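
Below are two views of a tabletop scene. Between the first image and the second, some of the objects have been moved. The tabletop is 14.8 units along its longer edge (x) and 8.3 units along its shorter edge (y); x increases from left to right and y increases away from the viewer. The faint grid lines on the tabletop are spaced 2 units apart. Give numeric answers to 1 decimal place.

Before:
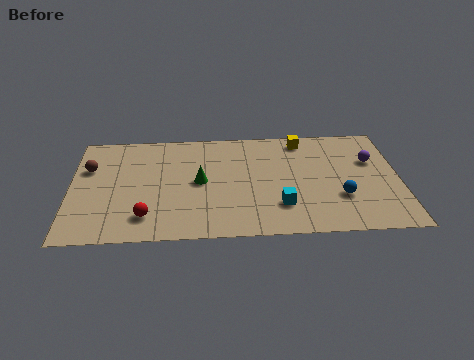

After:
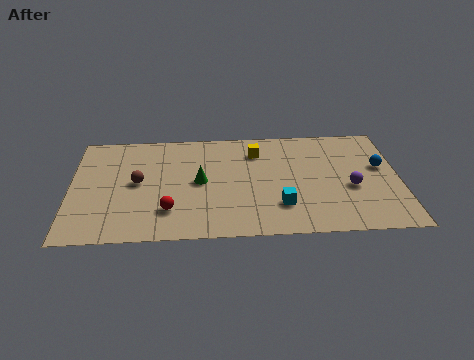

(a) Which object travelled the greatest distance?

the blue sphere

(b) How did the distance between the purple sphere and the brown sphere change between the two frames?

-3.2

The distance was about 12.8 in the first image and 9.6 in the second, so they moved 3.2 units closer together.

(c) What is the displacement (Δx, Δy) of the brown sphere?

(2.2, -1.2)

The brown sphere started near (0.8, 5.5) and ended near (3.0, 4.3).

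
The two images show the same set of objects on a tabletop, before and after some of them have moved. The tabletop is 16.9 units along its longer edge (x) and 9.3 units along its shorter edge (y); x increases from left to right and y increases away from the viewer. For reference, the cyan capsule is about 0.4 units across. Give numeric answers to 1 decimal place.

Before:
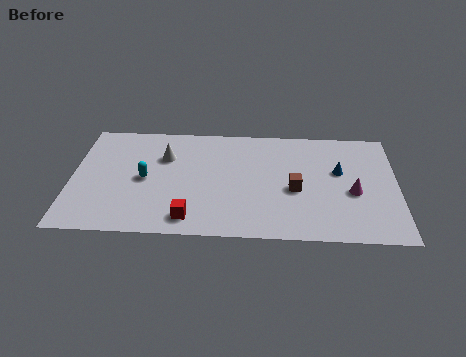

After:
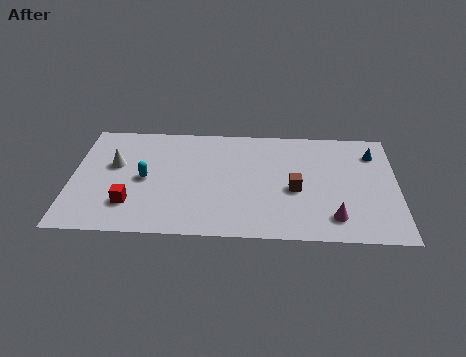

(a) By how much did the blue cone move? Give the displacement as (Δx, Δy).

(1.8, 1.6)

The blue cone started near (13.9, 5.6) and ended near (15.7, 7.2).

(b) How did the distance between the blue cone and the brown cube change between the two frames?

+2.4

The distance was about 2.8 in the first image and 5.2 in the second, so they moved 2.4 units further apart.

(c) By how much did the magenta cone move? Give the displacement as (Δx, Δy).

(-1.0, -2.1)

The magenta cone started near (14.6, 3.9) and ended near (13.6, 1.8).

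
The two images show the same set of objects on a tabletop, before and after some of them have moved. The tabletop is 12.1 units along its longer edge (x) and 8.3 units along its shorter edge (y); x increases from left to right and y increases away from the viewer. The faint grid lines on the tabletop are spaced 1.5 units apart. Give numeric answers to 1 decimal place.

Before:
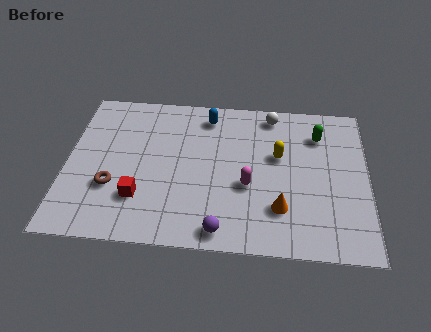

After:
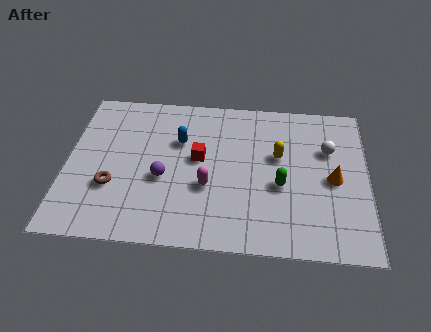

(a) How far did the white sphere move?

2.9

From (8.2, 7.3) to (10.5, 5.5), the white sphere covered √(2.3² + 1.8²) ≈ 2.9 units.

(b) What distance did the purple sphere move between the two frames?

3.5

The purple sphere was near (6.3, 0.9) before and (3.9, 3.4) after, so it travelled √(2.4² + 2.5²) ≈ 3.5 units.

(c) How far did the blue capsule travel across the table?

1.9

The blue capsule was near (5.6, 7.0) before and (4.5, 5.5) after, so it travelled √(1.1² + 1.5²) ≈ 1.9 units.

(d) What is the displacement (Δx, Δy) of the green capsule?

(-1.5, -2.9)

From the two frames, the green capsule sits at roughly (10.1, 6.3) before and (8.6, 3.4) after.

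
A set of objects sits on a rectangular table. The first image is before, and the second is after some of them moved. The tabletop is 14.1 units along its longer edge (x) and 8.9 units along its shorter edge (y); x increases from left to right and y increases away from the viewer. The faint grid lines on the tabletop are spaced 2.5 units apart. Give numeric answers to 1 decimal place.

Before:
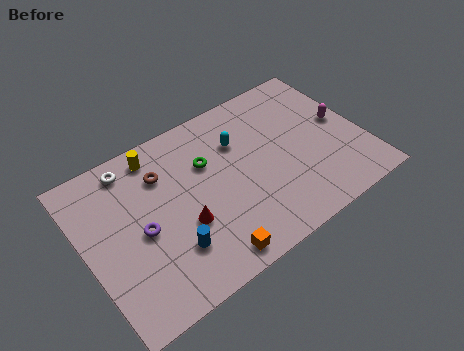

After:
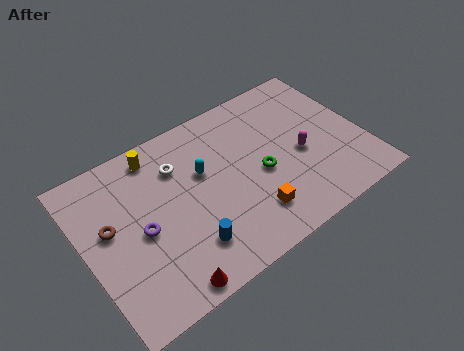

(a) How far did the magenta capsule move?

2.4

The magenta capsule moved from about (13.2, 4.7) to (10.9, 3.9), a distance of √(2.3² + 0.8²) ≈ 2.4.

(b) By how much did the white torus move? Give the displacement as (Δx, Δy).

(2.2, -1.2)

The white torus was at about (2.8, 7.7) and moved to about (5.0, 6.5).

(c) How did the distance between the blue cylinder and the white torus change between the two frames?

-1.0

They were about 5.4 units apart before and 4.4 after — 1.0 units closer together.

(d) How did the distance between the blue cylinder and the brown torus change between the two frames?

+0.4

Before: roughly 4.1 units apart; after: 4.5. That's 0.4 units further apart.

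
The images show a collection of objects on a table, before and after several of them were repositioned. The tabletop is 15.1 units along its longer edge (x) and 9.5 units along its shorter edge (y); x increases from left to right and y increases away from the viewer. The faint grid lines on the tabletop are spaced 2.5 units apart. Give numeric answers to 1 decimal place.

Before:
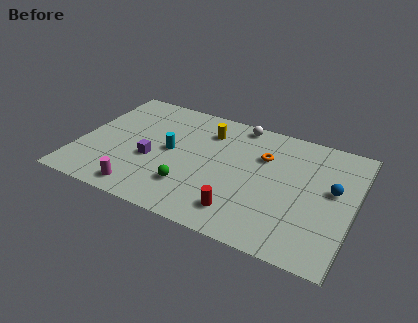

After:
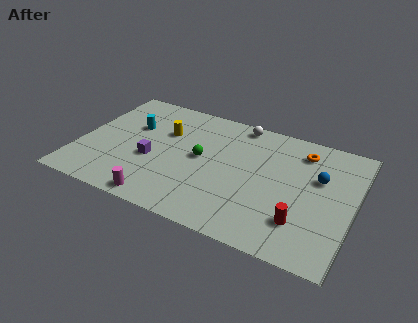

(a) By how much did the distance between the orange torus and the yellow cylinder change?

+4.3

The distance was about 3.3 in the first image and 7.6 in the second, so they moved 4.3 units further apart.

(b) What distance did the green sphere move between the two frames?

2.5

The green sphere moved from about (6.4, 2.5) to (6.7, 5.0), a distance of √(0.3² + 2.5²) ≈ 2.5.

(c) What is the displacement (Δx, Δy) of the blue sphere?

(-0.8, 0.6)

From the two frames, the blue sphere sits at roughly (13.9, 5.4) before and (13.1, 6.0) after.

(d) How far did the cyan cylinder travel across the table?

2.6

The cyan cylinder was near (5.0, 4.9) before and (2.7, 6.1) after, so it travelled √(2.3² + 1.2²) ≈ 2.6 units.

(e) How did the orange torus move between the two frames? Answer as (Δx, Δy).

(2.0, 1.2)

From the two frames, the orange torus sits at roughly (10.0, 6.5) before and (12.0, 7.7) after.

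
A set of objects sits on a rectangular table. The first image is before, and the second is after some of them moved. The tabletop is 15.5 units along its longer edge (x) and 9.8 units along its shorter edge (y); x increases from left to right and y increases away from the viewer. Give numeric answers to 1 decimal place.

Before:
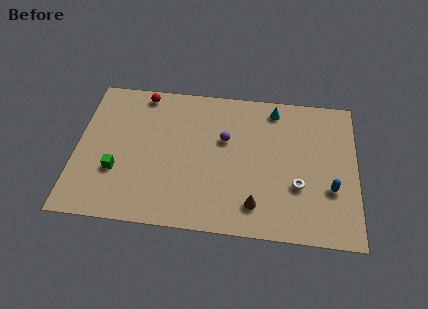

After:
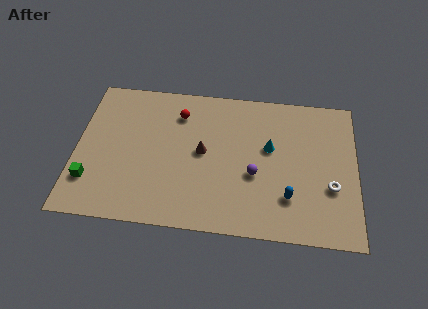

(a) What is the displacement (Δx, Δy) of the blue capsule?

(-2.3, -0.8)

The blue capsule started near (14.1, 3.4) and ended near (11.8, 2.6).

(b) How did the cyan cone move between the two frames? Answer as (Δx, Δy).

(-0.2, -2.7)

The cyan cone was at about (10.9, 8.5) and moved to about (10.7, 5.8).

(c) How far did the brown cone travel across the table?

4.4

From (10.0, 1.9) to (7.0, 5.1), the brown cone covered √(3.0² + 3.2²) ≈ 4.4 units.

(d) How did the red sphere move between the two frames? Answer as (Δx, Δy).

(2.1, -1.2)

The red sphere started near (3.5, 8.8) and ended near (5.6, 7.6).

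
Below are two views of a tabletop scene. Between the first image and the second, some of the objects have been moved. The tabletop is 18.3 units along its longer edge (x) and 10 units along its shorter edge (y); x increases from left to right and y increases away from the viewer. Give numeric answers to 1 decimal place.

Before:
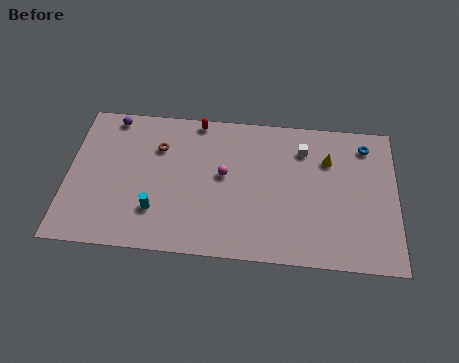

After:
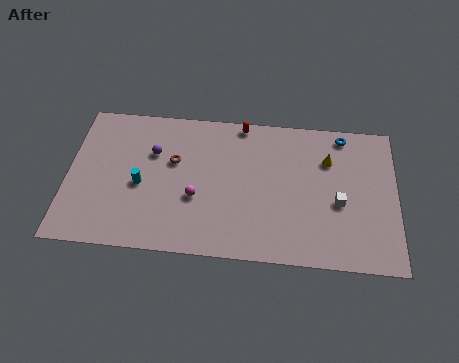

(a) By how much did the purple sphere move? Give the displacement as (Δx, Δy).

(2.4, -2.3)

The purple sphere was at about (2.3, 9.0) and moved to about (4.7, 6.7).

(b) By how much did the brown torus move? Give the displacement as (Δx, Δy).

(0.9, -0.9)

The brown torus started near (5.0, 7.1) and ended near (5.9, 6.2).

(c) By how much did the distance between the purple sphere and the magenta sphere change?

-3.5

They were about 7.3 units apart before and 3.8 after — 3.5 units closer together.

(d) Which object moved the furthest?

the white cube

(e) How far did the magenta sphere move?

2.3

From (8.7, 5.5) to (7.2, 3.8), the magenta sphere covered √(1.5² + 1.7²) ≈ 2.3 units.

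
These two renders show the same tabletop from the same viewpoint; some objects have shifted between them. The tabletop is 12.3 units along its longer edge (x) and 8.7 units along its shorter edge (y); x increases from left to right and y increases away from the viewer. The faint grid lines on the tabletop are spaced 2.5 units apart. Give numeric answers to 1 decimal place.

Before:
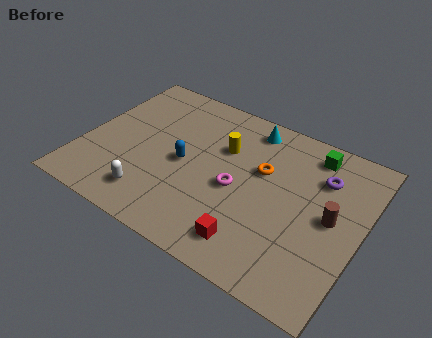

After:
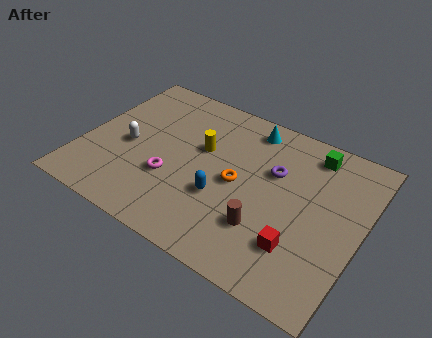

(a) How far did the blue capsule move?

2.1

From (4.5, 4.1) to (6.4, 3.1), the blue capsule covered √(1.9² + 1.0²) ≈ 2.1 units.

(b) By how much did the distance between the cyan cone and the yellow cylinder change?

+0.9

Before: roughly 1.9 units apart; after: 2.8. That's 0.9 units further apart.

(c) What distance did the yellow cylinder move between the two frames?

1.0

The yellow cylinder was near (6.0, 5.8) before and (5.1, 5.3) after, so it travelled √(0.9² + 0.5²) ≈ 1.0 units.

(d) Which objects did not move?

the cyan cone and the green cube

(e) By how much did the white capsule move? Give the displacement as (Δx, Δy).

(-1.5, 2.3)

The white capsule started near (3.5, 1.6) and ended near (2.0, 3.9).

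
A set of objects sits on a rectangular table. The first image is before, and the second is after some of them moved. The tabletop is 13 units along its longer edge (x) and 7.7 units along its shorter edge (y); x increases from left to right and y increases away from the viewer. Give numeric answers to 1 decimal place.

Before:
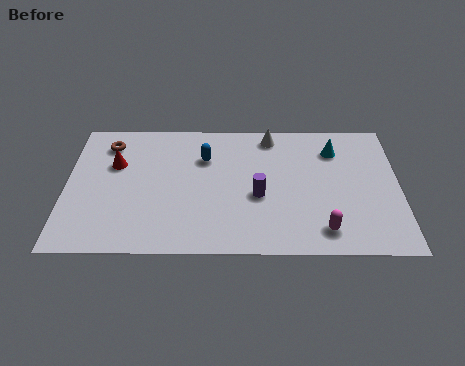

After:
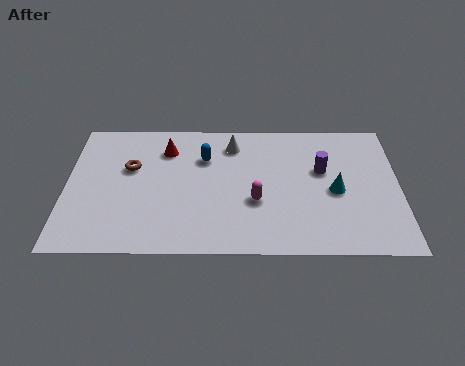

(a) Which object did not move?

the blue capsule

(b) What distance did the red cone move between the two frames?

2.2

The red cone was near (1.9, 5.0) before and (3.9, 5.9) after, so it travelled √(2.0² + 0.9²) ≈ 2.2 units.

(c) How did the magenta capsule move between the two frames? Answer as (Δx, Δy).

(-2.6, 1.6)

The magenta capsule started near (10.0, 1.3) and ended near (7.4, 2.9).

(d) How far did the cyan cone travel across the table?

2.4

The cyan cone was near (10.5, 5.9) before and (10.5, 3.5) after, so it travelled √(0.0² + 2.4²) ≈ 2.4 units.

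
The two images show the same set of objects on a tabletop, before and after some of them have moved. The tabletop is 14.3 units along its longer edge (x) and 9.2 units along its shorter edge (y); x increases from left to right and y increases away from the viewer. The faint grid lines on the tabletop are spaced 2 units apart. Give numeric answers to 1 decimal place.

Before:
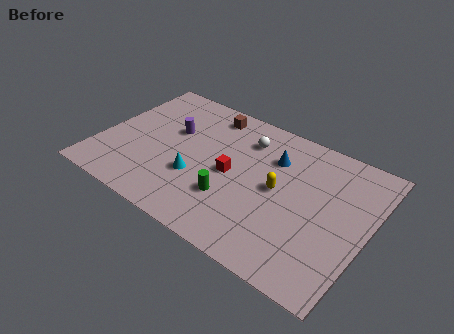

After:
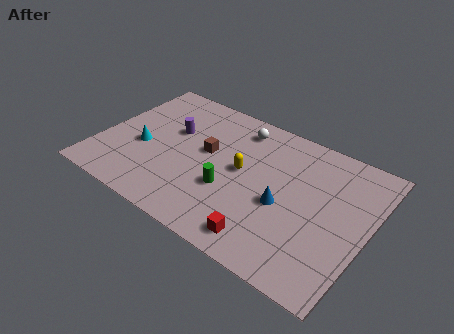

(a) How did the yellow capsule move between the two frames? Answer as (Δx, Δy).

(-2.0, 0.2)

The yellow capsule started near (9.6, 4.7) and ended near (7.6, 4.9).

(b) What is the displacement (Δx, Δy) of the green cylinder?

(-0.2, 0.5)

The green cylinder started near (7.4, 2.8) and ended near (7.2, 3.3).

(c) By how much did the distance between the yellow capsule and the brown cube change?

-3.4

They were about 5.4 units apart before and 2.0 after — 3.4 units closer together.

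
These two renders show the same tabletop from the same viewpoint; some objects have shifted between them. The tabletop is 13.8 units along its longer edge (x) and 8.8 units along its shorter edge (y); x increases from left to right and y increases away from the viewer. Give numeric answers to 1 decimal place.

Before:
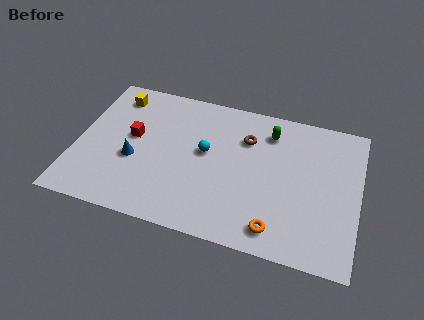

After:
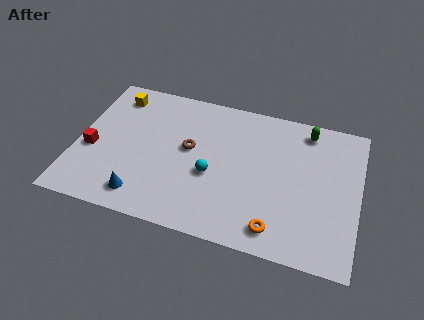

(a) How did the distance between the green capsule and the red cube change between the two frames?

+4.1

Before: roughly 6.9 units apart; after: 11.0. That's 4.1 units further apart.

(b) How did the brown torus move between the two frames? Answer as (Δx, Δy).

(-2.7, -1.4)

From the two frames, the brown torus sits at roughly (8.2, 6.3) before and (5.5, 4.9) after.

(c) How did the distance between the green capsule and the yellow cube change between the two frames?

+1.8

The distance was about 7.7 in the first image and 9.5 in the second, so they moved 1.8 units further apart.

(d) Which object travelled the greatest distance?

the brown torus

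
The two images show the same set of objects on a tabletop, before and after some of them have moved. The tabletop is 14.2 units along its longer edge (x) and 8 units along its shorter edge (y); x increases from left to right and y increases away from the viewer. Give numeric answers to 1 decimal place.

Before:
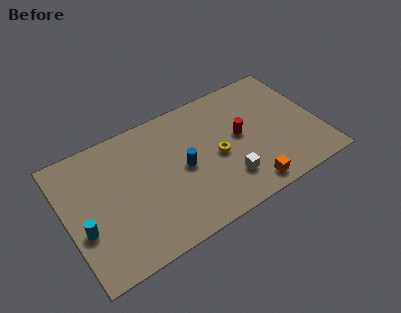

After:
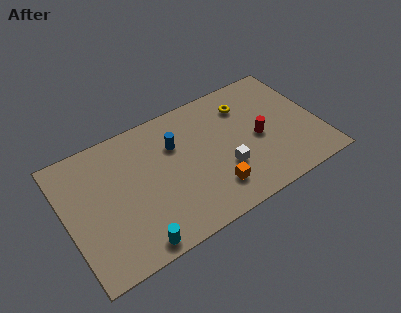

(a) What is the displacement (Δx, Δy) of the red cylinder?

(1.0, -0.6)

The red cylinder started near (9.8, 4.3) and ended near (10.8, 3.7).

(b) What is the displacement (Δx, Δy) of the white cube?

(0.0, 0.7)

The white cube started near (8.7, 2.0) and ended near (8.7, 2.7).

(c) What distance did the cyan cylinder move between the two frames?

3.3

From (0.8, 3.0) to (3.3, 0.8), the cyan cylinder covered √(2.5² + 2.2²) ≈ 3.3 units.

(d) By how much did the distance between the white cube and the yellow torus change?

+2.1

Before: roughly 1.7 units apart; after: 3.8. That's 2.1 units further apart.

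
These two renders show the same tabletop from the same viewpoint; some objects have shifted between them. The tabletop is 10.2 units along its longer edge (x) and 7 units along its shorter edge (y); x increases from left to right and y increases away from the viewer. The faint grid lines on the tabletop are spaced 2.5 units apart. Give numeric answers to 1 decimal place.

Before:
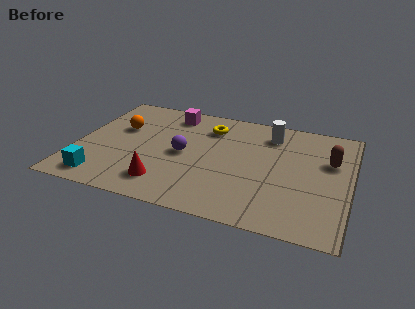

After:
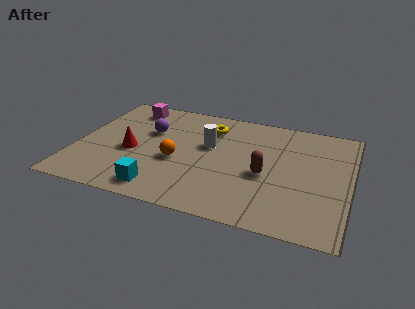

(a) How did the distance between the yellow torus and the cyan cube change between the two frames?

-1.1

They were about 5.7 units apart before and 4.6 after — 1.1 units closer together.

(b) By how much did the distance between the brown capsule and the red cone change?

-1.7

Before: roughly 6.7 units apart; after: 5.0. That's 1.7 units closer together.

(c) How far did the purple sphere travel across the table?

1.8

The purple sphere was near (4.0, 3.4) before and (2.6, 4.5) after, so it travelled √(1.4² + 1.1²) ≈ 1.8 units.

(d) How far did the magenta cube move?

1.6

From (3.3, 5.9) to (1.7, 5.9), the magenta cube covered √(1.6² + 0.0²) ≈ 1.6 units.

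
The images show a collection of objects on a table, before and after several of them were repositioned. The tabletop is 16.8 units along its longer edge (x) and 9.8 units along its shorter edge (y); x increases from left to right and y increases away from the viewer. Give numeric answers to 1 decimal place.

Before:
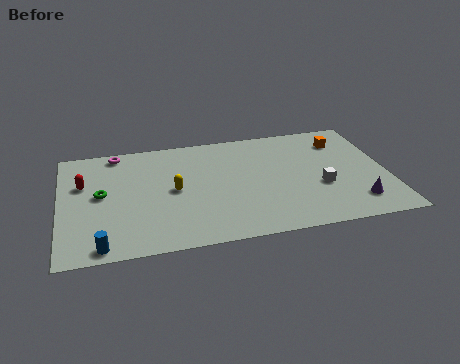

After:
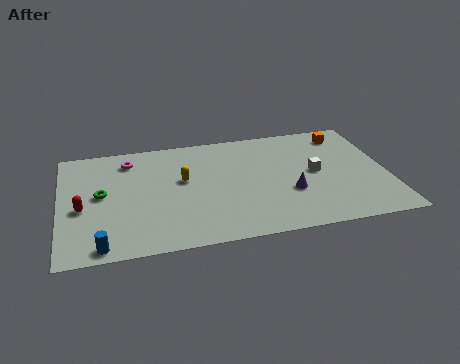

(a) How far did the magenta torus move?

1.0

The magenta torus was near (3.0, 8.8) before and (3.6, 8.0) after, so it travelled √(0.6² + 0.8²) ≈ 1.0 units.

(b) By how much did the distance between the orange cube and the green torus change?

+0.3

The distance was about 12.8 in the first image and 13.1 in the second, so they moved 0.3 units further apart.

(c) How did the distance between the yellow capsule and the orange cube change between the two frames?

-0.3

They were about 9.3 units apart before and 9.0 after — 0.3 units closer together.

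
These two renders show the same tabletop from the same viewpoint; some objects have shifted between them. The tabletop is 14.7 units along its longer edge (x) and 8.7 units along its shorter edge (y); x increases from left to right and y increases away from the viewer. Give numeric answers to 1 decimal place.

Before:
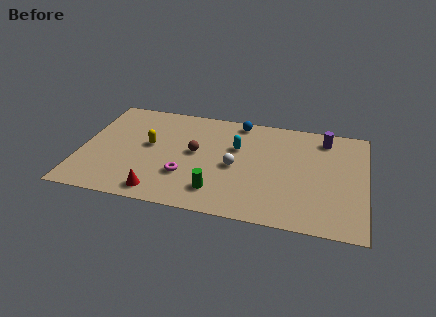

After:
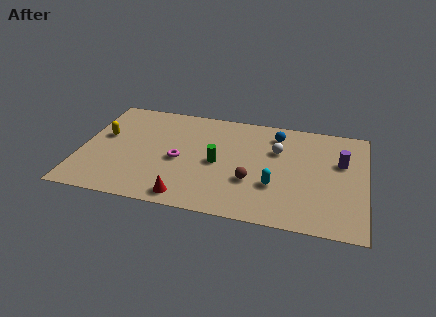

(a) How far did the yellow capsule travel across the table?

2.4

The yellow capsule was near (3.5, 4.8) before and (1.1, 5.1) after, so it travelled √(2.4² + 0.3²) ≈ 2.4 units.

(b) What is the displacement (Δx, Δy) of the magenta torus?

(-0.4, 1.2)

From the two frames, the magenta torus sits at roughly (5.5, 2.7) before and (5.1, 3.9) after.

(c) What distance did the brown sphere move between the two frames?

3.4

From (5.9, 4.7) to (8.9, 3.0), the brown sphere covered √(3.0² + 1.7²) ≈ 3.4 units.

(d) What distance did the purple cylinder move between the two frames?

2.0

The purple cylinder was near (12.5, 7.3) before and (13.4, 5.5) after, so it travelled √(0.9² + 1.8²) ≈ 2.0 units.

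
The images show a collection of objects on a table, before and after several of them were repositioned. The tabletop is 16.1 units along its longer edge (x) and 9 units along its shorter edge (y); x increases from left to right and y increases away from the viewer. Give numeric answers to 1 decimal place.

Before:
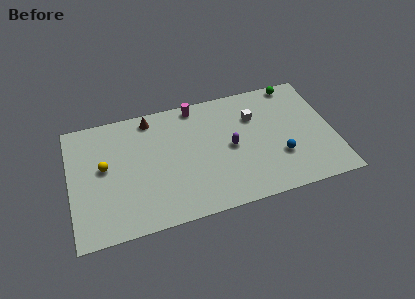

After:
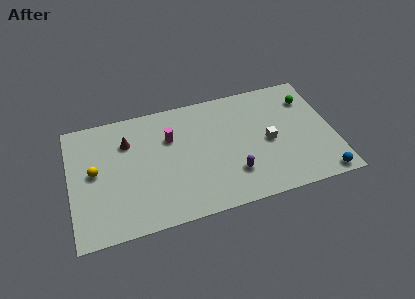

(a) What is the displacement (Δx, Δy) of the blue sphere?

(2.4, -2.1)

The blue sphere was at about (12.7, 2.9) and moved to about (15.1, 0.8).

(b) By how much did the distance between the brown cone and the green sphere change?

+2.2

They were about 9.0 units apart before and 11.2 after — 2.2 units further apart.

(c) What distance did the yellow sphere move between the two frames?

0.6

From (2.1, 5.0) to (1.5, 4.8), the yellow sphere covered √(0.6² + 0.2²) ≈ 0.6 units.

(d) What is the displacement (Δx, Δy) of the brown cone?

(-1.5, -1.4)

The brown cone was at about (5.1, 7.9) and moved to about (3.6, 6.5).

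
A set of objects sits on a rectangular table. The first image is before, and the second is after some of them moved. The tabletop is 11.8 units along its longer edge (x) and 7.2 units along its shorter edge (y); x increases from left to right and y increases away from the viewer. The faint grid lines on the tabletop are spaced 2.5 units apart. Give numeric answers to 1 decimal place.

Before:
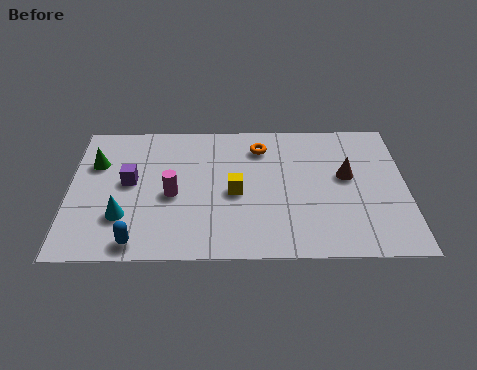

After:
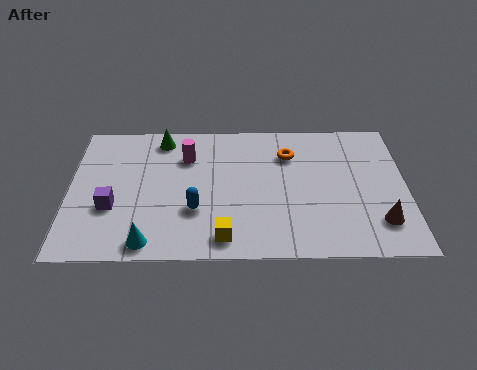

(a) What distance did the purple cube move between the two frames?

1.4

From (2.1, 3.9) to (1.5, 2.6), the purple cube covered √(0.6² + 1.3²) ≈ 1.4 units.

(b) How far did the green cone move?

2.6

The green cone moved from about (0.9, 4.9) to (3.2, 6.2), a distance of √(2.3² + 1.3²) ≈ 2.6.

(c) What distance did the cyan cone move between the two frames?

1.6

The cyan cone moved from about (1.9, 2.1) to (2.8, 0.8), a distance of √(0.9² + 1.3²) ≈ 1.6.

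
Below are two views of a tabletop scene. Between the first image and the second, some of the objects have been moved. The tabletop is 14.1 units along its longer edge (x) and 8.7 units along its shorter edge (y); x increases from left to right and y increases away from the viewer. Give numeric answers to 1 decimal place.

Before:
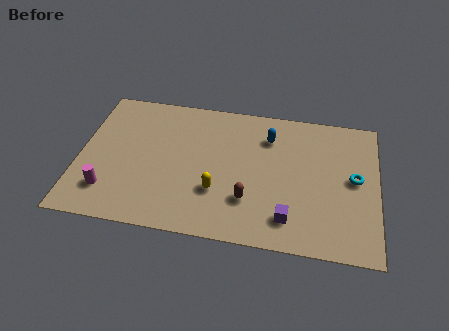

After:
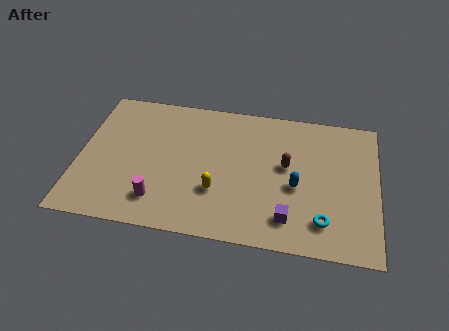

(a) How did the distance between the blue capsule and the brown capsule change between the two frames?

-2.9

Before: roughly 4.2 units apart; after: 1.3. That's 2.9 units closer together.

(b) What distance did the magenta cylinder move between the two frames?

2.4

The magenta cylinder was near (1.5, 2.0) before and (3.9, 1.8) after, so it travelled √(2.4² + 0.2²) ≈ 2.4 units.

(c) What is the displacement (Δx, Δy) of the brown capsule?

(1.7, 2.4)

The brown capsule was at about (8.1, 2.5) and moved to about (9.8, 4.9).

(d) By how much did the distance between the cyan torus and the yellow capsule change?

-1.5

The distance was about 6.6 in the first image and 5.1 in the second, so they moved 1.5 units closer together.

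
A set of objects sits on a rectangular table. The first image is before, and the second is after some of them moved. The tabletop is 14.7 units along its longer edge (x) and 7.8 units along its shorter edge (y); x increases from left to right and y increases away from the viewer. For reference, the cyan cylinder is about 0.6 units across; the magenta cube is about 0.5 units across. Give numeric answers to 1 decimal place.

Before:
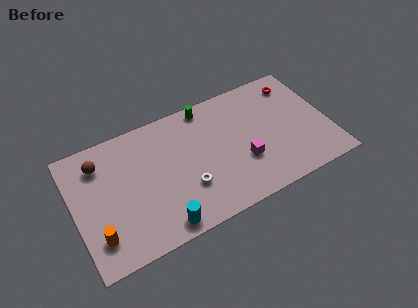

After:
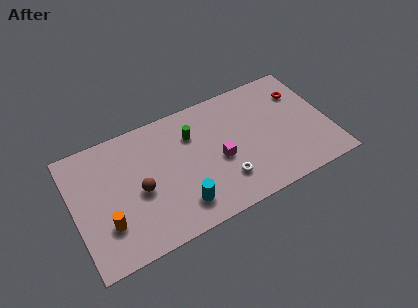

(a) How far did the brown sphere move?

3.3

The brown sphere was near (1.7, 6.1) before and (3.7, 3.5) after, so it travelled √(2.0² + 2.6²) ≈ 3.3 units.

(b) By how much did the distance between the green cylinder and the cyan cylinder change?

-2.8

They were about 7.0 units apart before and 4.2 after — 2.8 units closer together.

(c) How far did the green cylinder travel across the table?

1.7

From (8.0, 7.0) to (7.0, 5.6), the green cylinder covered √(1.0² + 1.4²) ≈ 1.7 units.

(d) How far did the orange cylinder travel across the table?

0.8

The orange cylinder moved from about (1.1, 1.8) to (1.7, 2.3), a distance of √(0.6² + 0.5²) ≈ 0.8.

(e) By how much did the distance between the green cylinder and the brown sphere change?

-2.5

The distance was about 6.4 in the first image and 3.9 in the second, so they moved 2.5 units closer together.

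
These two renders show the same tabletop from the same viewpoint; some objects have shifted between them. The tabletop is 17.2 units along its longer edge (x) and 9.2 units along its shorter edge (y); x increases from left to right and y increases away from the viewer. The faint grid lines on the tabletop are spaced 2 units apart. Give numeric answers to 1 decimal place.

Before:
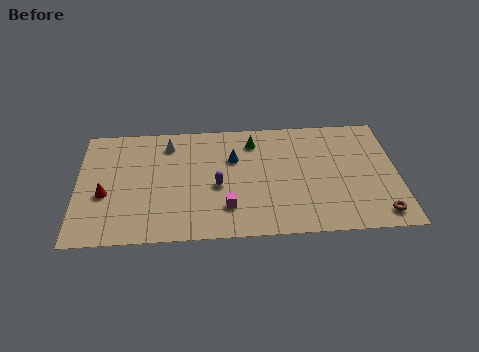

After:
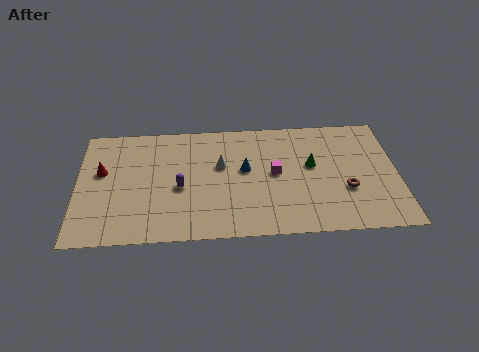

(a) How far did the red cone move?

1.8

From (1.5, 3.7) to (1.3, 5.5), the red cone covered √(0.2² + 1.8²) ≈ 1.8 units.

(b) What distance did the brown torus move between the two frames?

2.6

The brown torus moved from about (16.1, 1.3) to (14.4, 3.3), a distance of √(1.7² + 2.0²) ≈ 2.6.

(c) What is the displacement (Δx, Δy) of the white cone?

(2.8, -1.9)

From the two frames, the white cone sits at roughly (4.9, 7.5) before and (7.7, 5.6) after.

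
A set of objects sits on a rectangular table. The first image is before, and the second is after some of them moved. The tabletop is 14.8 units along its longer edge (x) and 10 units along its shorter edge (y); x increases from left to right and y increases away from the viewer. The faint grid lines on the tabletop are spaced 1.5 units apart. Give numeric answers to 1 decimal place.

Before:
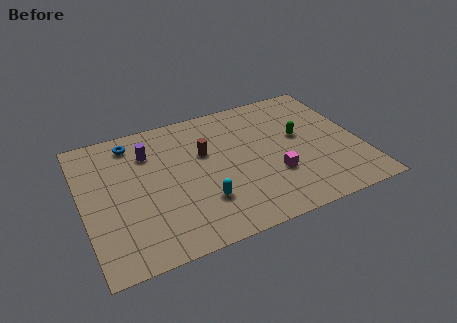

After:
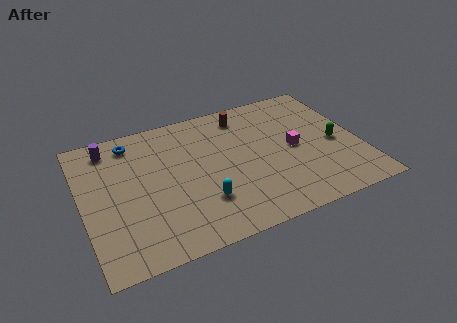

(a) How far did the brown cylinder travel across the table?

3.2

The brown cylinder moved from about (6.6, 6.3) to (9.0, 8.4), a distance of √(2.4² + 2.1²) ≈ 3.2.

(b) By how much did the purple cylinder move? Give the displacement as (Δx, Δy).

(-2.0, 1.1)

The purple cylinder was at about (3.7, 7.4) and moved to about (1.7, 8.5).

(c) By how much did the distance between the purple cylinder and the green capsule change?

+4.3

They were about 8.2 units apart before and 12.5 after — 4.3 units further apart.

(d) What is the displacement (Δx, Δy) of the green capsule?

(1.8, -1.2)

The green capsule was at about (11.7, 5.7) and moved to about (13.5, 4.5).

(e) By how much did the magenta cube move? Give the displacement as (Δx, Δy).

(1.3, 1.6)

The magenta cube started near (10.0, 3.3) and ended near (11.3, 4.9).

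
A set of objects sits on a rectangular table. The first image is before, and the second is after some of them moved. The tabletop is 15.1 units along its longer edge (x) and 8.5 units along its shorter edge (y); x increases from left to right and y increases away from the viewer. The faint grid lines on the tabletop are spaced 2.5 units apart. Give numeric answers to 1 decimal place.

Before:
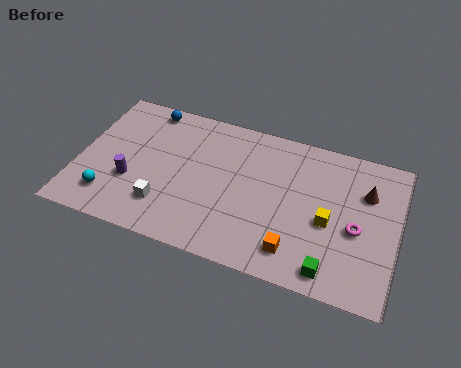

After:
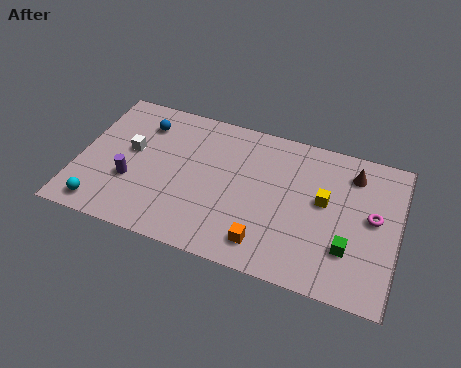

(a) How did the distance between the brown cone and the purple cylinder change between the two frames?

-0.4

Before: roughly 11.3 units apart; after: 10.9. That's 0.4 units closer together.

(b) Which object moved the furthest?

the white cube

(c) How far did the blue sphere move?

1.0

The blue sphere was near (2.9, 7.6) before and (2.8, 6.6) after, so it travelled √(0.1² + 1.0²) ≈ 1.0 units.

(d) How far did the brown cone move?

1.1

The brown cone was near (13.5, 5.9) before and (12.8, 6.8) after, so it travelled √(0.7² + 0.9²) ≈ 1.1 units.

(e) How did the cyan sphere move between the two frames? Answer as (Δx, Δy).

(-0.3, -0.7)

The cyan sphere started near (1.7, 1.8) and ended near (1.4, 1.1).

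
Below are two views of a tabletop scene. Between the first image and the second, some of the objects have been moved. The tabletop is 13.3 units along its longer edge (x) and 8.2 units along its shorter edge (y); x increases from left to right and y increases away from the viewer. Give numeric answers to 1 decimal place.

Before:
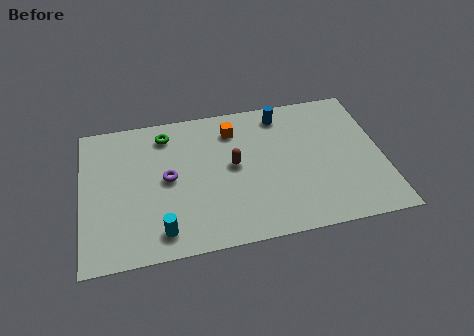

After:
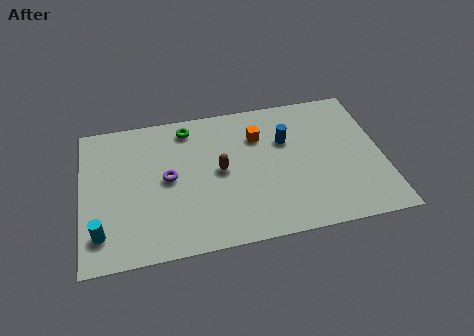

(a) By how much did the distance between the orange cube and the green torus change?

+0.3

The distance was about 3.0 in the first image and 3.3 in the second, so they moved 0.3 units further apart.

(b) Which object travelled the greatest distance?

the cyan cylinder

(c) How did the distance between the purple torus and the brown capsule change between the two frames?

-0.6

The distance was about 2.9 in the first image and 2.3 in the second, so they moved 0.6 units closer together.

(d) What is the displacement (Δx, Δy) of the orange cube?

(1.1, -0.6)

From the two frames, the orange cube sits at roughly (6.8, 6.5) before and (7.9, 5.9) after.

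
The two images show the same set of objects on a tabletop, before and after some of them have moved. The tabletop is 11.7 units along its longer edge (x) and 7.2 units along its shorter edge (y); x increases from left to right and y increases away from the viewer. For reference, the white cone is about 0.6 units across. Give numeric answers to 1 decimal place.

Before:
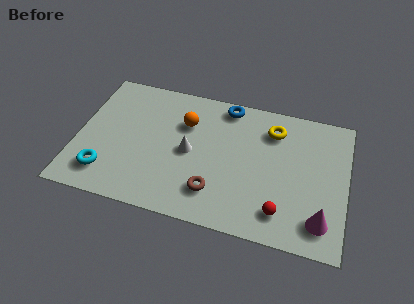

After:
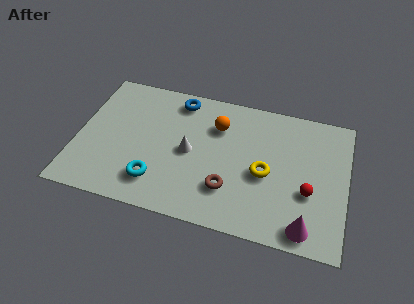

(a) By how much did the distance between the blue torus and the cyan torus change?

-2.3

They were about 6.9 units apart before and 4.6 after — 2.3 units closer together.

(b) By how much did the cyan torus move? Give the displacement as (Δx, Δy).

(2.2, 0.1)

The cyan torus was at about (1.4, 1.5) and moved to about (3.6, 1.6).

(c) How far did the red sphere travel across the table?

1.7

From (9.0, 1.4) to (10.1, 2.7), the red sphere covered √(1.1² + 1.3²) ≈ 1.7 units.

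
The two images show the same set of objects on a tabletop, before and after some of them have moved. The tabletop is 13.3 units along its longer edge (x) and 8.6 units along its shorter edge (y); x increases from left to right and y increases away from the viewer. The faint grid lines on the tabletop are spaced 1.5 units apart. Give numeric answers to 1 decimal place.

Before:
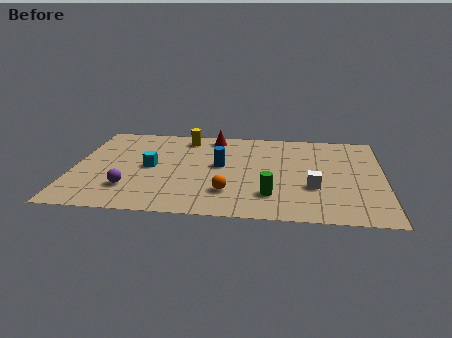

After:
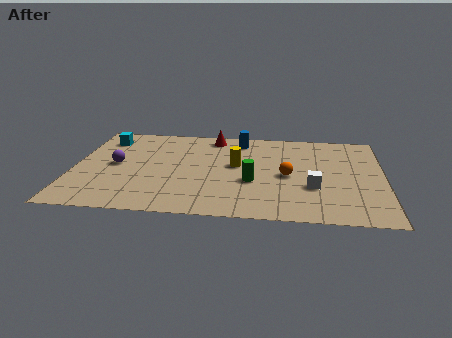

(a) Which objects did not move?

the white cube and the red cone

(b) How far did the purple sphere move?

2.3

The purple sphere was near (2.5, 2.2) before and (1.8, 4.4) after, so it travelled √(0.7² + 2.2²) ≈ 2.3 units.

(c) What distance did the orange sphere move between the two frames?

3.1

The orange sphere was near (6.7, 2.2) before and (9.2, 4.0) after, so it travelled √(2.5² + 1.8²) ≈ 3.1 units.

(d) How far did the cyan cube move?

3.3

The cyan cube moved from about (3.3, 4.3) to (1.2, 6.9), a distance of √(2.1² + 2.6²) ≈ 3.3.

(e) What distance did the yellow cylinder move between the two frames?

3.4

The yellow cylinder moved from about (4.7, 7.3) to (7.0, 4.8), a distance of √(2.3² + 2.5²) ≈ 3.4.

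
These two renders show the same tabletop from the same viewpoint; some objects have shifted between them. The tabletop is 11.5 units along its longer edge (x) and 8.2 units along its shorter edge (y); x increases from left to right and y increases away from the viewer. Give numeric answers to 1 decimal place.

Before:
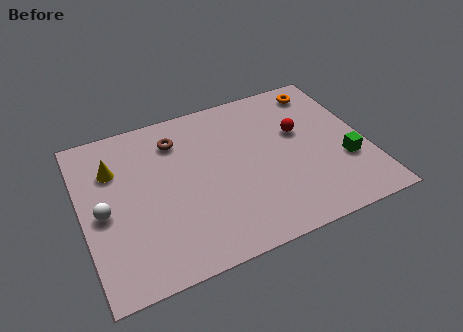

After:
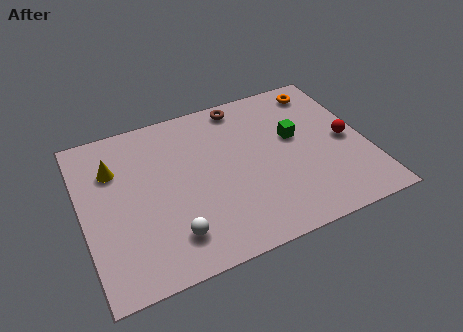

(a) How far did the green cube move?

2.7

The green cube was near (10.5, 2.8) before and (8.7, 4.8) after, so it travelled √(1.8² + 2.0²) ≈ 2.7 units.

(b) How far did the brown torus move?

2.9

The brown torus moved from about (4.0, 6.4) to (6.8, 7.3), a distance of √(2.8² + 0.9²) ≈ 2.9.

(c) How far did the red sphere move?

2.1

From (8.9, 5.0) to (10.7, 3.9), the red sphere covered √(1.8² + 1.1²) ≈ 2.1 units.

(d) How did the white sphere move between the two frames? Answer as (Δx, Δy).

(2.5, -2.1)

The white sphere was at about (0.8, 3.8) and moved to about (3.3, 1.7).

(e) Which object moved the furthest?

the white sphere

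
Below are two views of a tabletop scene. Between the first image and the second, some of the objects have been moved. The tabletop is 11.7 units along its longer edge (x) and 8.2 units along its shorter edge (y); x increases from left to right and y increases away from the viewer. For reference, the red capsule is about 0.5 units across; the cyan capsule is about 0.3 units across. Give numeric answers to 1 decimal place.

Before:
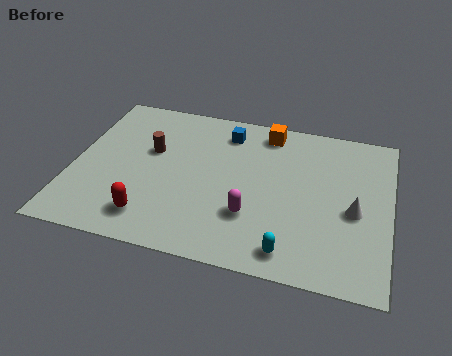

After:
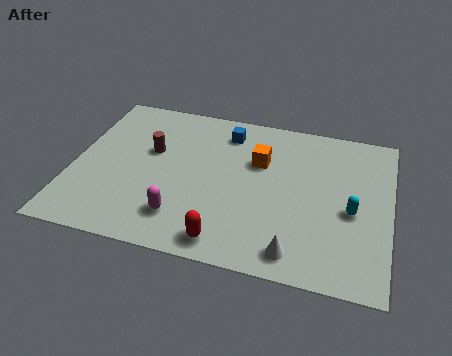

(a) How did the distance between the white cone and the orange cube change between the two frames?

-0.3

The distance was about 4.9 in the first image and 4.6 in the second, so they moved 0.3 units closer together.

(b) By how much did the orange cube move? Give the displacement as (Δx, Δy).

(-0.2, -1.7)

From the two frames, the orange cube sits at roughly (7.0, 7.1) before and (6.8, 5.4) after.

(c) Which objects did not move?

the brown cylinder and the blue cube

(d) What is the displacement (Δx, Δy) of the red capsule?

(2.8, -0.5)

From the two frames, the red capsule sits at roughly (3.1, 1.5) before and (5.9, 1.0) after.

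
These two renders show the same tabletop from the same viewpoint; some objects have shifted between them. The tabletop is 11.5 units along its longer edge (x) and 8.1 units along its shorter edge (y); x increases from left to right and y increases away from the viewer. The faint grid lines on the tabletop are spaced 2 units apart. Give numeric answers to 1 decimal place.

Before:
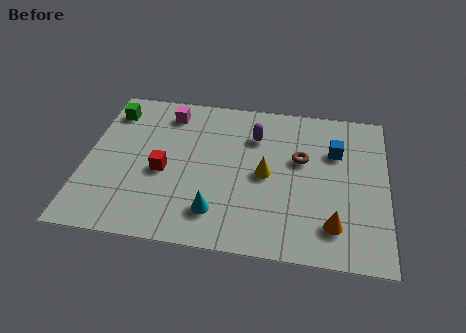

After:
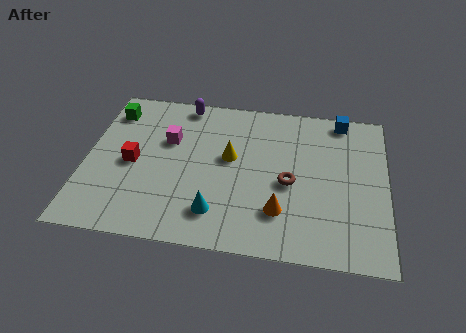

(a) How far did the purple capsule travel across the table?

3.1

The purple capsule was near (6.4, 5.9) before and (3.6, 7.3) after, so it travelled √(2.8² + 1.4²) ≈ 3.1 units.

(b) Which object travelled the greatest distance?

the purple capsule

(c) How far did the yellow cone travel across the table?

1.6

The yellow cone moved from about (6.9, 3.9) to (5.5, 4.6), a distance of √(1.4² + 0.7²) ≈ 1.6.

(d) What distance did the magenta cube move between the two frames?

1.5

The magenta cube moved from about (3.0, 6.7) to (3.1, 5.2), a distance of √(0.1² + 1.5²) ≈ 1.5.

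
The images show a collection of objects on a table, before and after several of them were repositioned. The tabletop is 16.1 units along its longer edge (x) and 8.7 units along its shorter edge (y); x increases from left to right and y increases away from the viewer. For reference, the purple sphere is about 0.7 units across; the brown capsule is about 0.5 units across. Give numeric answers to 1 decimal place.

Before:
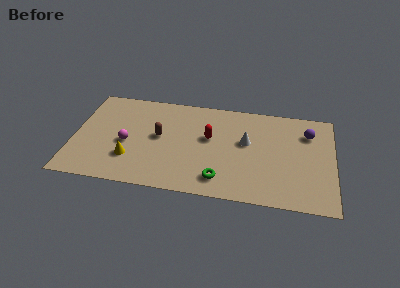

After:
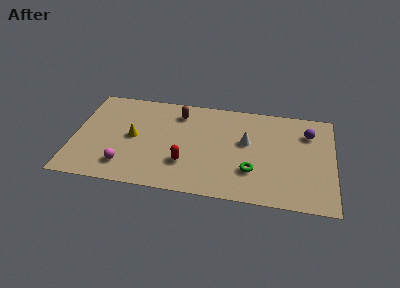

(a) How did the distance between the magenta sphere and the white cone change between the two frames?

+0.6

The distance was about 7.5 in the first image and 8.1 in the second, so they moved 0.6 units further apart.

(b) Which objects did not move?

the white cone and the purple sphere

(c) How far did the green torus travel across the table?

2.1

From (9.2, 1.6) to (11.1, 2.6), the green torus covered √(1.9² + 1.0²) ≈ 2.1 units.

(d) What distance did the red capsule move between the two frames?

2.9

From (8.4, 5.1) to (7.0, 2.6), the red capsule covered √(1.4² + 2.5²) ≈ 2.9 units.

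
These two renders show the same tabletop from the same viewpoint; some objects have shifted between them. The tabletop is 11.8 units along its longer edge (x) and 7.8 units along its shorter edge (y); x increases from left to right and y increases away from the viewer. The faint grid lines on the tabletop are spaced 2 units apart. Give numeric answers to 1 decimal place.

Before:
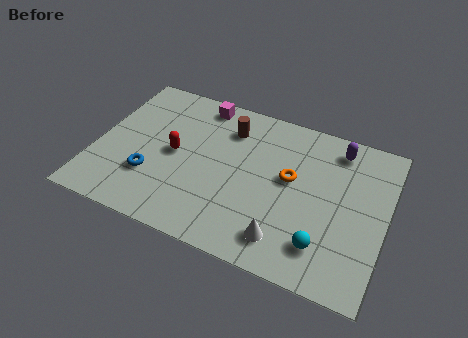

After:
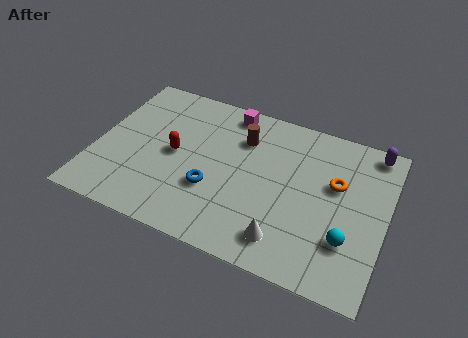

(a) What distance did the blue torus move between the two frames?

2.5

From (2.4, 2.4) to (4.9, 2.7), the blue torus covered √(2.5² + 0.3²) ≈ 2.5 units.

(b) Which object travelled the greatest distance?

the blue torus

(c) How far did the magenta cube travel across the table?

1.2

The magenta cube was near (3.9, 6.9) before and (5.1, 6.9) after, so it travelled √(1.2² + 0.0²) ≈ 1.2 units.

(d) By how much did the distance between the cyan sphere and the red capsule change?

+0.7

They were about 6.7 units apart before and 7.4 after — 0.7 units further apart.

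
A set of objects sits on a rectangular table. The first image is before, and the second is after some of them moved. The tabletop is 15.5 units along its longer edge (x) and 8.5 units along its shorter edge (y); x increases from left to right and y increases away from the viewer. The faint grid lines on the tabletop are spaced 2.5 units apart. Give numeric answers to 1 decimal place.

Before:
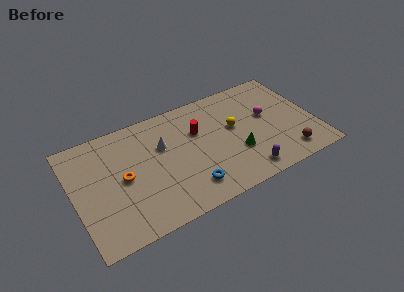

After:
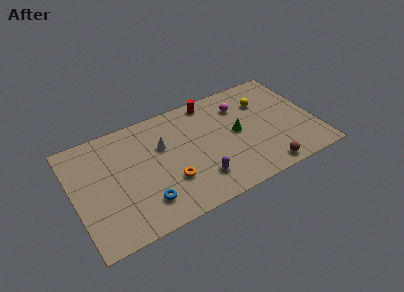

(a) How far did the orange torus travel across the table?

3.2

The orange torus was near (3.1, 4.2) before and (5.9, 2.7) after, so it travelled √(2.8² + 1.5²) ≈ 3.2 units.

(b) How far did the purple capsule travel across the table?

3.0

The purple capsule moved from about (10.6, 1.2) to (7.7, 2.0), a distance of √(2.9² + 0.8²) ≈ 3.0.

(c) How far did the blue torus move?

2.8

From (7.0, 1.7) to (4.2, 1.9), the blue torus covered √(2.8² + 0.2²) ≈ 2.8 units.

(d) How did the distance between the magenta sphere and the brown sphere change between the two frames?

+2.0

Before: roughly 3.6 units apart; after: 5.6. That's 2.0 units further apart.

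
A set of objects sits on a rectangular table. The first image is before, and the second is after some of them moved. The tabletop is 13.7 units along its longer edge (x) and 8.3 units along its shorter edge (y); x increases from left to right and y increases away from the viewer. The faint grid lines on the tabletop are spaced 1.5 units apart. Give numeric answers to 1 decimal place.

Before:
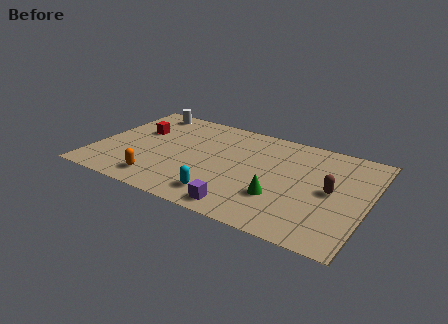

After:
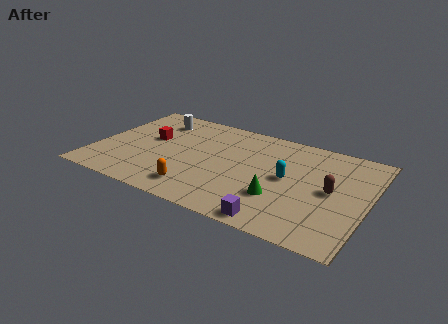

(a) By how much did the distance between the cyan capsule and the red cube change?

+0.9

They were about 6.2 units apart before and 7.1 after — 0.9 units further apart.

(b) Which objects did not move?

the brown capsule and the green cone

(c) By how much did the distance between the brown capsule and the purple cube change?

-1.0

Before: roughly 5.1 units apart; after: 4.1. That's 1.0 units closer together.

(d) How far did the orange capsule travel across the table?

1.9

From (3.6, 1.4) to (5.5, 1.5), the orange capsule covered √(1.9² + 0.1²) ≈ 1.9 units.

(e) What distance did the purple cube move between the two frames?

1.7

From (7.9, 1.0) to (9.6, 0.8), the purple cube covered √(1.7² + 0.2²) ≈ 1.7 units.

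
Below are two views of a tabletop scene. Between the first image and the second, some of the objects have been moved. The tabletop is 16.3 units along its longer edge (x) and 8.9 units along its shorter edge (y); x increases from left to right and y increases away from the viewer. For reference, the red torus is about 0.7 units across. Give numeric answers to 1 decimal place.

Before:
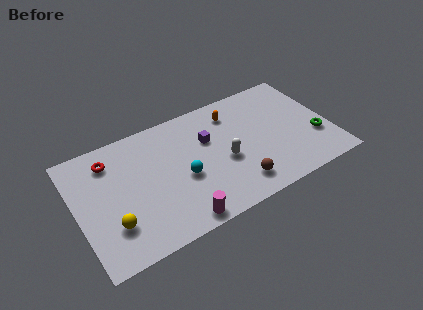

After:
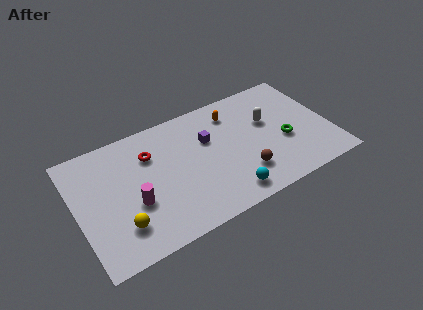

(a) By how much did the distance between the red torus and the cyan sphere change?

+1.3

Before: roughly 5.4 units apart; after: 6.7. That's 1.3 units further apart.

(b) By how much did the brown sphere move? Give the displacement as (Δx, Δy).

(0.5, 0.6)

The brown sphere started near (9.9, 1.7) and ended near (10.4, 2.3).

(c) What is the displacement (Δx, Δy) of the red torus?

(2.5, -0.7)

The red torus started near (2.4, 7.1) and ended near (4.9, 6.4).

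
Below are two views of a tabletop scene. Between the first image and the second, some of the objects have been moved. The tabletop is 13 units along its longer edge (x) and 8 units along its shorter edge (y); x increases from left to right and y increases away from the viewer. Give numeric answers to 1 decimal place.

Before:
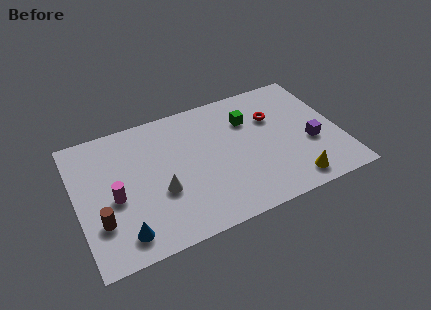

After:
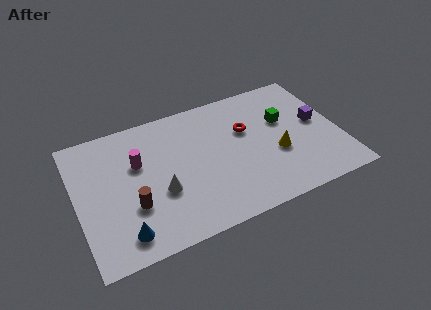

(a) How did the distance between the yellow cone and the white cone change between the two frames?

-0.8

Before: roughly 6.6 units apart; after: 5.8. That's 0.8 units closer together.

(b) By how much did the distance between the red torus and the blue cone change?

-1.4

They were about 8.9 units apart before and 7.5 after — 1.4 units closer together.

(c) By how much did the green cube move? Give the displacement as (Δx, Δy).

(1.7, -0.7)

The green cube started near (8.7, 5.7) and ended near (10.4, 5.0).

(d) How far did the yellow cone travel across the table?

2.1

The yellow cone moved from about (10.3, 1.1) to (9.8, 3.1), a distance of √(0.5² + 2.0²) ≈ 2.1.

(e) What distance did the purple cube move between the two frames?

1.3

From (11.5, 3.1) to (12.0, 4.3), the purple cube covered √(0.5² + 1.2²) ≈ 1.3 units.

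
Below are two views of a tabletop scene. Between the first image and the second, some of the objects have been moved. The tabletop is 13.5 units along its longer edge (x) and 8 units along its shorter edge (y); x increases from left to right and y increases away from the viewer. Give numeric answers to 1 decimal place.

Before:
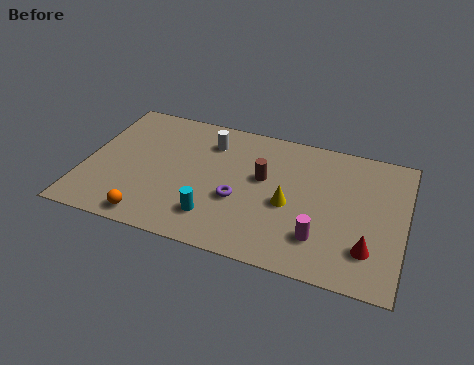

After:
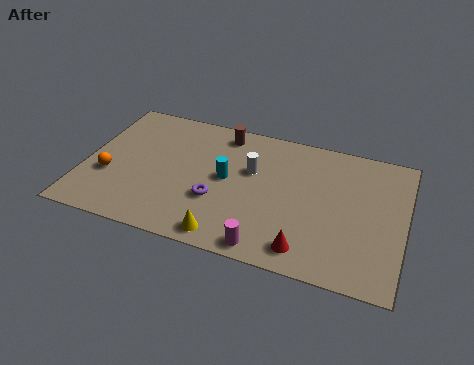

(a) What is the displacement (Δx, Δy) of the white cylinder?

(1.9, -1.2)

From the two frames, the white cylinder sits at roughly (5.1, 6.2) before and (7.0, 5.0) after.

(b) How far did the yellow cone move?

3.5

The yellow cone moved from about (8.7, 3.5) to (6.3, 0.9), a distance of √(2.4² + 2.6²) ≈ 3.5.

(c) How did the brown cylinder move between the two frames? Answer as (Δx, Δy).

(-1.9, 2.2)

From the two frames, the brown cylinder sits at roughly (7.5, 4.7) before and (5.6, 6.9) after.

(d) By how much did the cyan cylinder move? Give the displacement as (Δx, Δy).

(0.3, 2.4)

The cyan cylinder was at about (5.7, 1.8) and moved to about (6.0, 4.2).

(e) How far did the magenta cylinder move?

2.4

The magenta cylinder moved from about (10.1, 2.0) to (8.0, 0.8), a distance of √(2.1² + 1.2²) ≈ 2.4.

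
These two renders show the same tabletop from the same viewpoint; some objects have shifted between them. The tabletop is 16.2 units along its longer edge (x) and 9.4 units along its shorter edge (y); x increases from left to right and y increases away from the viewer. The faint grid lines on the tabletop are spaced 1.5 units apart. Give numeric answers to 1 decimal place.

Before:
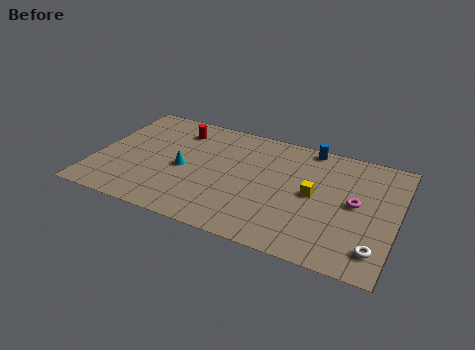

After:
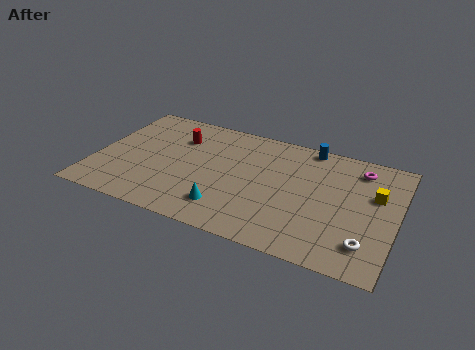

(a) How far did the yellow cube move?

3.4

From (11.8, 4.8) to (15.0, 5.9), the yellow cube covered √(3.2² + 1.1²) ≈ 3.4 units.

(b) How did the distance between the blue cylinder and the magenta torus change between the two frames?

-1.7

The distance was about 4.6 in the first image and 2.9 in the second, so they moved 1.7 units closer together.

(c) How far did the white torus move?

0.5

The white torus moved from about (15.3, 1.8) to (14.8, 2.0), a distance of √(0.5² + 0.2²) ≈ 0.5.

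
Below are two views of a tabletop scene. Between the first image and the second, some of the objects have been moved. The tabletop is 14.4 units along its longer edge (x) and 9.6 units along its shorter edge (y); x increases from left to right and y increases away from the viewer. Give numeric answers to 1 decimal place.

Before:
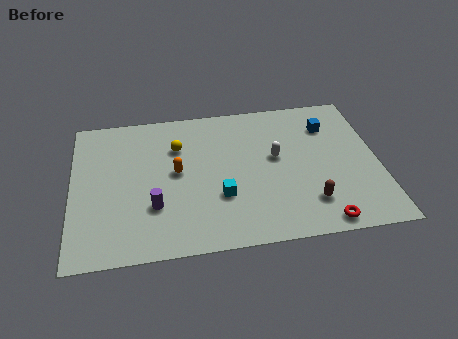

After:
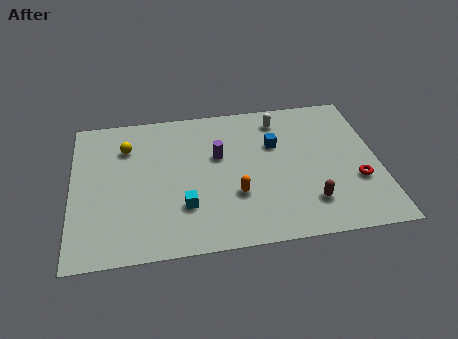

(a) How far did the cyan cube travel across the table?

1.7

The cyan cube moved from about (6.9, 3.2) to (5.2, 2.8), a distance of √(1.7² + 0.4²) ≈ 1.7.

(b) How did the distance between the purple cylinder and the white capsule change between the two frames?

-2.6

Before: roughly 6.3 units apart; after: 3.7. That's 2.6 units closer together.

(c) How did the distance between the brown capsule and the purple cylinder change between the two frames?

-1.7

The distance was about 7.2 in the first image and 5.5 in the second, so they moved 1.7 units closer together.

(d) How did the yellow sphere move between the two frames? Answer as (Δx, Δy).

(-2.4, 0.3)

The yellow sphere started near (5.0, 6.8) and ended near (2.6, 7.1).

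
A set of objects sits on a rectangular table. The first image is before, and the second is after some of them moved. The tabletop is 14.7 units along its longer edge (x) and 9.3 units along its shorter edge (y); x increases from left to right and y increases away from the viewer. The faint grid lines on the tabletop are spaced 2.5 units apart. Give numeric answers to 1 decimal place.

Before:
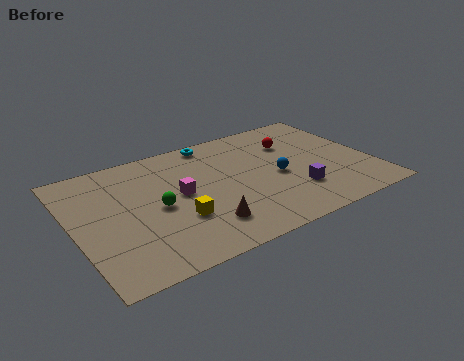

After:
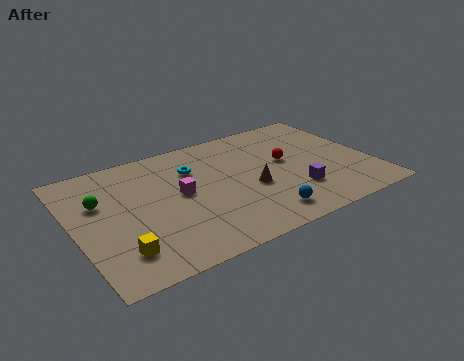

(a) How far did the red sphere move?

1.5

The red sphere moved from about (11.2, 6.6) to (10.6, 5.2), a distance of √(0.6² + 1.4²) ≈ 1.5.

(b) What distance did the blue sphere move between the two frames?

3.0

From (10.0, 4.2) to (8.7, 1.5), the blue sphere covered √(1.3² + 2.7²) ≈ 3.0 units.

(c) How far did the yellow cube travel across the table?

3.2

From (4.8, 3.1) to (1.8, 2.0), the yellow cube covered √(3.0² + 1.1²) ≈ 3.2 units.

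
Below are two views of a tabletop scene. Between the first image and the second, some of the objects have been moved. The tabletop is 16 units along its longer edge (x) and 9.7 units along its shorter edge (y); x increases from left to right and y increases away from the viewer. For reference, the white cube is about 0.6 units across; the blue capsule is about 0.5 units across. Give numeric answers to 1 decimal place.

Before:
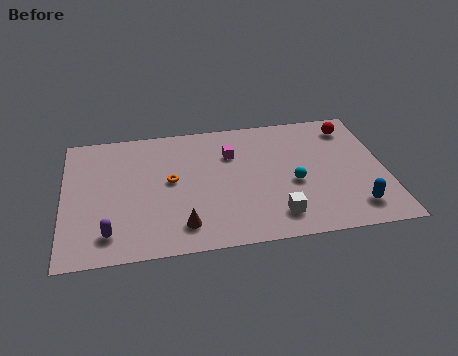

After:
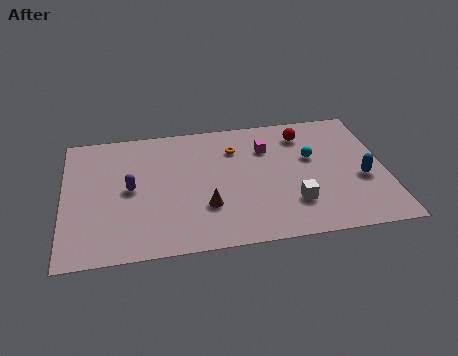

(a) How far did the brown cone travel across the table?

1.7

The brown cone moved from about (5.8, 1.8) to (7.0, 3.0), a distance of √(1.2² + 1.2²) ≈ 1.7.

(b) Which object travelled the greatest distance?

the orange torus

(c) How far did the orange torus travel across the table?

3.9

The orange torus moved from about (5.3, 5.2) to (8.6, 7.2), a distance of √(3.3² + 2.0²) ≈ 3.9.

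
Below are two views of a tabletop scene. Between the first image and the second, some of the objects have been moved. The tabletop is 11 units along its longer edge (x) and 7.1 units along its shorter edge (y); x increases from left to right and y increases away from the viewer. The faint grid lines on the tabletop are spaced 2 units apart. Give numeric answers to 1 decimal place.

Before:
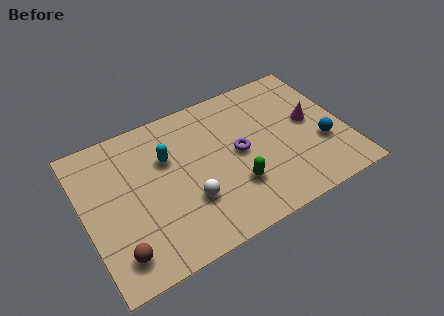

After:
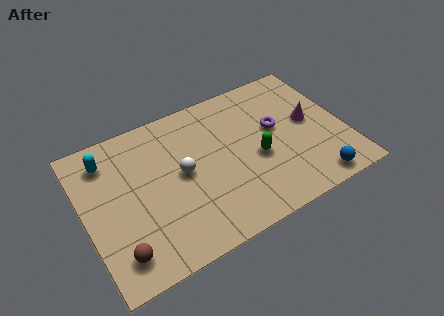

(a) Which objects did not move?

the brown sphere and the magenta cone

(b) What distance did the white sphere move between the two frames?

1.4

The white sphere was near (4.2, 2.3) before and (4.1, 3.7) after, so it travelled √(0.1² + 1.4²) ≈ 1.4 units.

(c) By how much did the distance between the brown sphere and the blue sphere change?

-0.7

They were about 8.9 units apart before and 8.2 after — 0.7 units closer together.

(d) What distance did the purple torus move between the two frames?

1.8

From (6.5, 3.6) to (8.2, 4.1), the purple torus covered √(1.7² + 0.5²) ≈ 1.8 units.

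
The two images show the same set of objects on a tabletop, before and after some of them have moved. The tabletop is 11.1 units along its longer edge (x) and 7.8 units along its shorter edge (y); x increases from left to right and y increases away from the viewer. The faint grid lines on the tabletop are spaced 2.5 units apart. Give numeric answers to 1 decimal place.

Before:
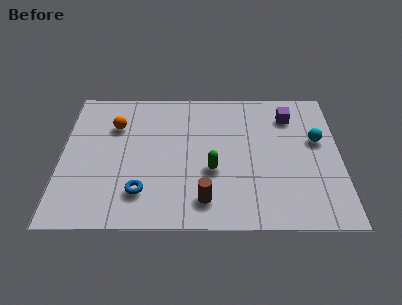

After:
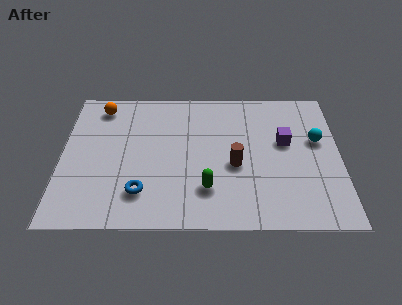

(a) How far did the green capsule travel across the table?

1.0

The green capsule moved from about (6.0, 3.0) to (5.8, 2.0), a distance of √(0.2² + 1.0²) ≈ 1.0.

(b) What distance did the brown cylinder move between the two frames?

2.2

The brown cylinder was near (5.7, 1.4) before and (6.9, 3.3) after, so it travelled √(1.2² + 1.9²) ≈ 2.2 units.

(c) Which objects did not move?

the blue torus and the cyan sphere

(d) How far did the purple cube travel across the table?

1.5

From (9.1, 6.1) to (8.9, 4.6), the purple cube covered √(0.2² + 1.5²) ≈ 1.5 units.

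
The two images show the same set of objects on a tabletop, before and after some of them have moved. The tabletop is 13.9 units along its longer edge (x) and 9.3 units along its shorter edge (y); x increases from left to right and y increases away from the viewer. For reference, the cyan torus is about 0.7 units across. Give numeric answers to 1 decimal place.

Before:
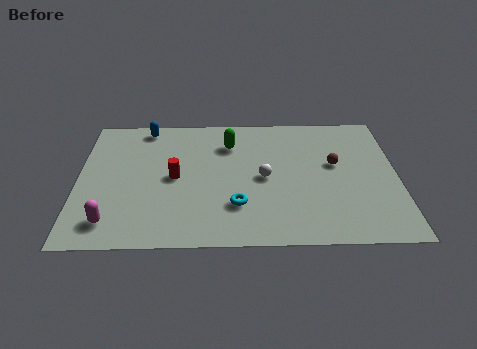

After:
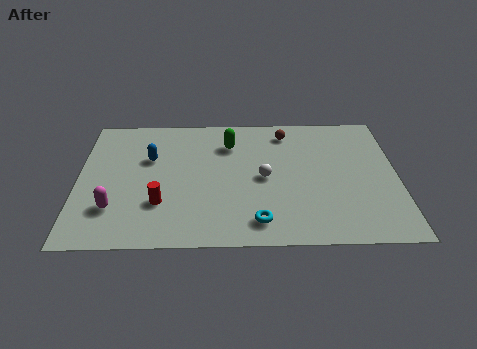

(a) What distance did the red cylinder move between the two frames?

1.9

The red cylinder was near (4.2, 4.6) before and (3.6, 2.8) after, so it travelled √(0.6² + 1.8²) ≈ 1.9 units.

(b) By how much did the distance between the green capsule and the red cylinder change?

+1.8

They were about 3.4 units apart before and 5.2 after — 1.8 units further apart.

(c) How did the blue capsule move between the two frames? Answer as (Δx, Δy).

(0.2, -2.3)

The blue capsule started near (2.9, 8.3) and ended near (3.1, 6.0).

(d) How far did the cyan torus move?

1.4

From (6.9, 2.6) to (7.8, 1.5), the cyan torus covered √(0.9² + 1.1²) ≈ 1.4 units.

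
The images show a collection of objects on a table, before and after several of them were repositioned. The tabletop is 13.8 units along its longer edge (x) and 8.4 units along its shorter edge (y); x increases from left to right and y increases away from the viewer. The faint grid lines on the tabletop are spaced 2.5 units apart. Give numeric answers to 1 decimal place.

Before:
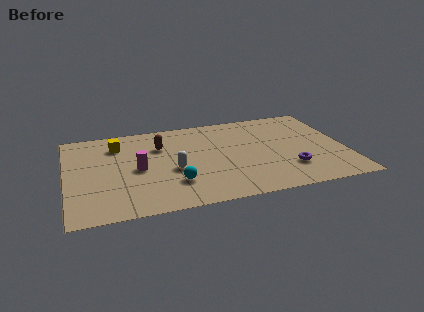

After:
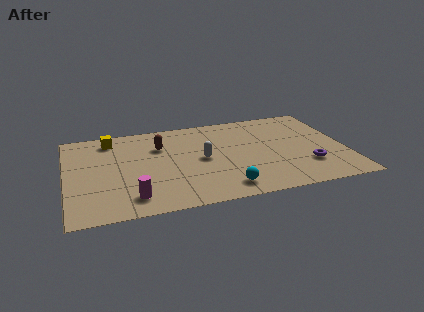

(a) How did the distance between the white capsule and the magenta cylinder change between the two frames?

+2.7

They were about 1.8 units apart before and 4.5 after — 2.7 units further apart.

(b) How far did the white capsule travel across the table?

1.7

The white capsule moved from about (5.2, 3.5) to (6.7, 4.2), a distance of √(1.5² + 0.7²) ≈ 1.7.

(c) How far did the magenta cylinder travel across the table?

2.5

From (3.5, 4.0) to (3.1, 1.5), the magenta cylinder covered √(0.4² + 2.5²) ≈ 2.5 units.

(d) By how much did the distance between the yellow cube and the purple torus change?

+1.3

They were about 9.3 units apart before and 10.6 after — 1.3 units further apart.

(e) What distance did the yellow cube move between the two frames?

0.7

From (2.6, 6.5) to (2.3, 7.1), the yellow cube covered √(0.3² + 0.6²) ≈ 0.7 units.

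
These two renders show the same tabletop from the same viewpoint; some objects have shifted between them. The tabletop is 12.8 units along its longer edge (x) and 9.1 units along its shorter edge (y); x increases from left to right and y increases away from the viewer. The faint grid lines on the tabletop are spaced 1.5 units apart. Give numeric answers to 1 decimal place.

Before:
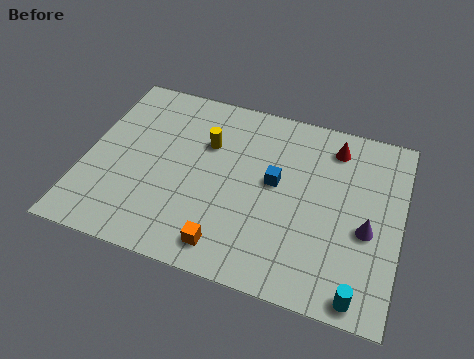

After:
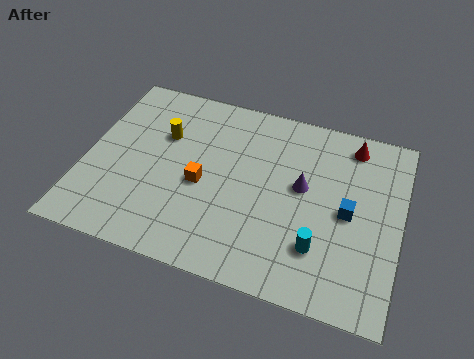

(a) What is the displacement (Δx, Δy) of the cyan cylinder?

(-1.7, 1.6)

The cyan cylinder was at about (11.4, 0.8) and moved to about (9.7, 2.4).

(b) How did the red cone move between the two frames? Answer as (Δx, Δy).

(0.7, 0.3)

The red cone started near (9.9, 7.5) and ended near (10.6, 7.8).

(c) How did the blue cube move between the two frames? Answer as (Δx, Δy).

(3.0, -0.6)

The blue cube was at about (7.7, 5.0) and moved to about (10.7, 4.4).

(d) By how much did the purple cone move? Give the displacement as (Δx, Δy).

(-2.7, 1.3)

From the two frames, the purple cone sits at roughly (11.5, 3.8) before and (8.8, 5.1) after.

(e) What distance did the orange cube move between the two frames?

3.0

The orange cube moved from about (6.1, 1.3) to (4.8, 4.0), a distance of √(1.3² + 2.7²) ≈ 3.0.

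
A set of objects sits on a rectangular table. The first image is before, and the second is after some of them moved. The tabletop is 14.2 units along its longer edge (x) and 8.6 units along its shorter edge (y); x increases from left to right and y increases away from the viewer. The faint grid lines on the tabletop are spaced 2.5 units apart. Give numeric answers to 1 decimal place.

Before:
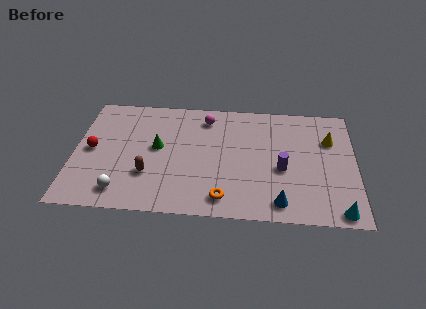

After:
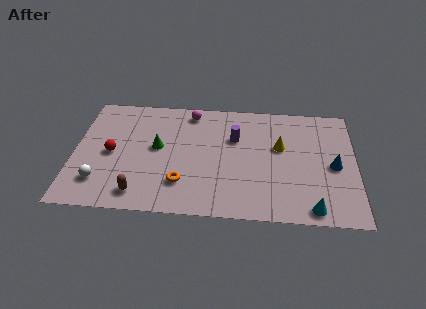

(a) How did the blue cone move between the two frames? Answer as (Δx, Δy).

(2.7, 2.8)

The blue cone was at about (10.4, 1.2) and moved to about (13.1, 4.0).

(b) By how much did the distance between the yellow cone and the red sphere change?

-3.5

The distance was about 12.1 in the first image and 8.6 in the second, so they moved 3.5 units closer together.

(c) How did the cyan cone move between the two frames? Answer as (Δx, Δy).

(-1.3, 0.1)

The cyan cone was at about (13.3, 0.8) and moved to about (12.0, 0.9).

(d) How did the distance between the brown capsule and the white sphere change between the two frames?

+0.3

They were about 1.8 units apart before and 2.1 after — 0.3 units further apart.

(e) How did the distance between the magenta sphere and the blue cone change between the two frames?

+1.1

They were about 7.0 units apart before and 8.1 after — 1.1 units further apart.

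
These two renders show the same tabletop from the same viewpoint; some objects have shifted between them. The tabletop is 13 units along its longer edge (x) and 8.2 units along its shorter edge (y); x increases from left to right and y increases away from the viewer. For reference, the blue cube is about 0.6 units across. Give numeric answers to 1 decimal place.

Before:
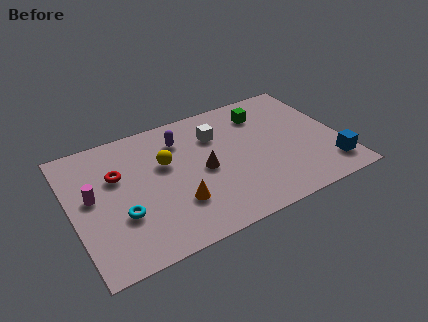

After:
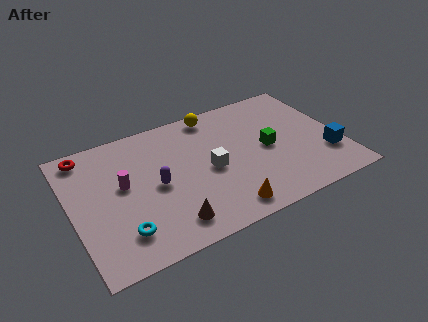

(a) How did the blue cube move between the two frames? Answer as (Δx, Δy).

(0.0, 0.8)

From the two frames, the blue cube sits at roughly (12.2, 1.6) before and (12.2, 2.4) after.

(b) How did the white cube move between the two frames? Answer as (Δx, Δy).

(-0.6, -2.1)

From the two frames, the white cube sits at roughly (7.2, 5.9) before and (6.6, 3.8) after.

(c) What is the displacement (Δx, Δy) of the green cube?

(-0.1, -2.4)

From the two frames, the green cube sits at roughly (9.6, 6.4) before and (9.5, 4.0) after.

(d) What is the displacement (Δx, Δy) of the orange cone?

(2.1, -1.3)

The orange cone started near (4.8, 2.4) and ended near (6.9, 1.1).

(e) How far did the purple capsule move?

2.8

The purple capsule moved from about (5.5, 6.3) to (4.0, 3.9), a distance of √(1.5² + 2.4²) ≈ 2.8.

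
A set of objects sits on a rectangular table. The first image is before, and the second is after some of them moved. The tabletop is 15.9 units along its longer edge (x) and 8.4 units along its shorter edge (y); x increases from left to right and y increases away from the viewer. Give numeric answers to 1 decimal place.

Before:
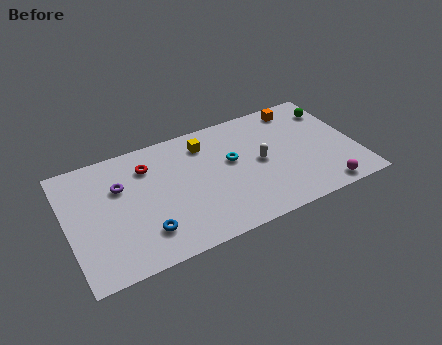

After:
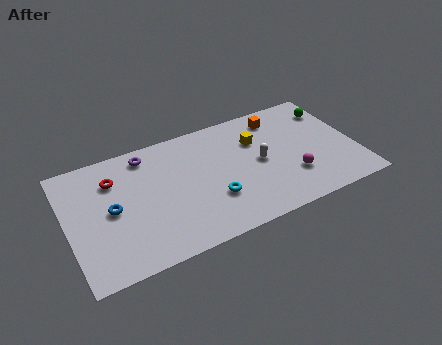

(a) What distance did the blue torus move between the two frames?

2.7

From (4.0, 2.0) to (2.4, 4.2), the blue torus covered √(1.6² + 2.2²) ≈ 2.7 units.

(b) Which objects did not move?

the green sphere and the white capsule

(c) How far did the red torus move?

1.9

The red torus moved from about (4.6, 6.4) to (2.7, 6.2), a distance of √(1.9² + 0.2²) ≈ 1.9.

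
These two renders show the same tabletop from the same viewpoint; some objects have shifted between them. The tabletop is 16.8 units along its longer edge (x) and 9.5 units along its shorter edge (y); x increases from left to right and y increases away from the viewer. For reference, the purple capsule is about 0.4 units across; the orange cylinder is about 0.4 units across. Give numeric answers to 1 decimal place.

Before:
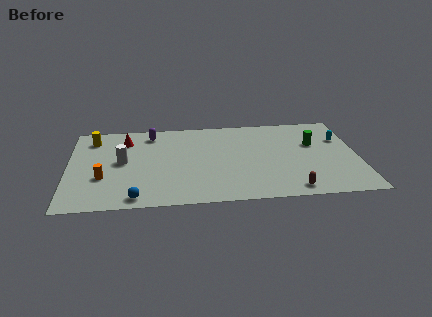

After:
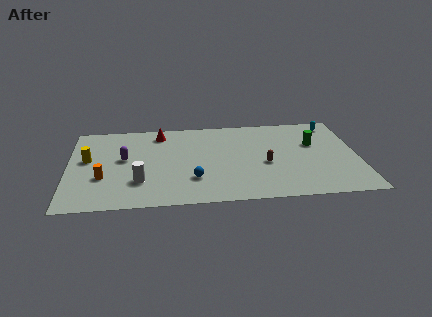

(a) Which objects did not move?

the orange cylinder and the green cylinder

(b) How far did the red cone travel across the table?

2.1

From (3.3, 7.4) to (5.3, 8.0), the red cone covered √(2.0² + 0.6²) ≈ 2.1 units.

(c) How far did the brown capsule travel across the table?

3.2

From (12.8, 1.1) to (11.4, 4.0), the brown capsule covered √(1.4² + 2.9²) ≈ 3.2 units.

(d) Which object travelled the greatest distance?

the blue sphere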